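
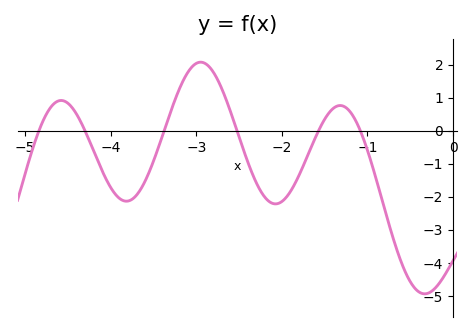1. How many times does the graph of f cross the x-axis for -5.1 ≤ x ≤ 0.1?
6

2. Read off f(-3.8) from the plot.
-2.1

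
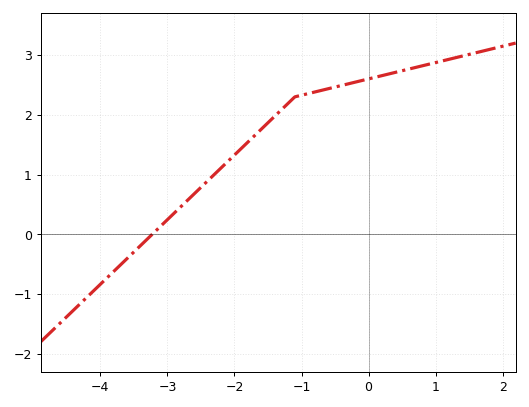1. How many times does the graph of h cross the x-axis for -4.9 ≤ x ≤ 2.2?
1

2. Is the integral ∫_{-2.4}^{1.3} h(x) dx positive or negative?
positive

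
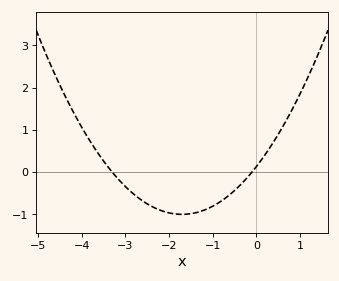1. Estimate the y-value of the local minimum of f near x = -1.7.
-1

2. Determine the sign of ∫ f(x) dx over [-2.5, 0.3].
negative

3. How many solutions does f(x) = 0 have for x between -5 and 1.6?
2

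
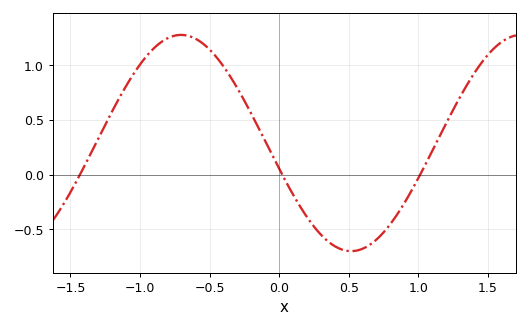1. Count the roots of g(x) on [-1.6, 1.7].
3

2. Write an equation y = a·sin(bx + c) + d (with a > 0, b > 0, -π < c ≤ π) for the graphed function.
y = 0.99sin(2.6x - 2.9) + 0.29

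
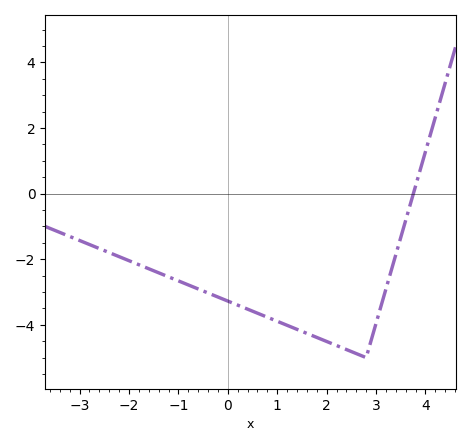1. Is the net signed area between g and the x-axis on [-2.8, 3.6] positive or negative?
negative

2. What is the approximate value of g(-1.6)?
-2.2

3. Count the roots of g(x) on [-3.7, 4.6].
1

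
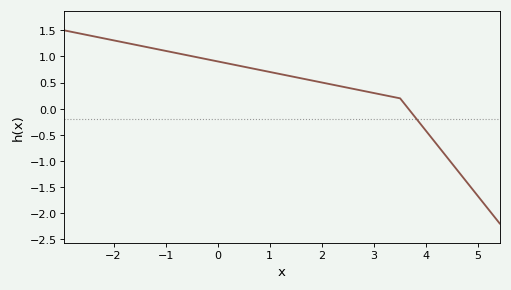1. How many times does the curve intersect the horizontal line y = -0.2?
1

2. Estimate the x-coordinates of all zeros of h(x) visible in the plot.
3.66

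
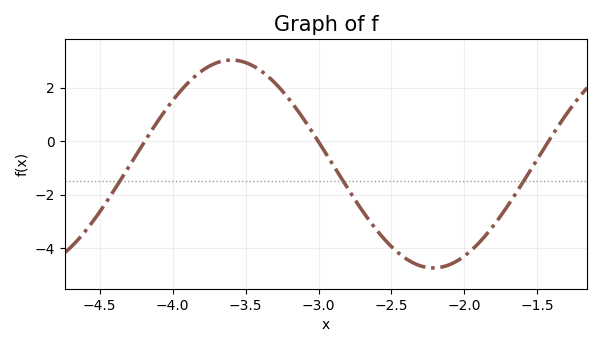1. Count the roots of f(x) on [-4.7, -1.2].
3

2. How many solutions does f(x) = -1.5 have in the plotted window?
3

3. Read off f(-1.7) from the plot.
-2.38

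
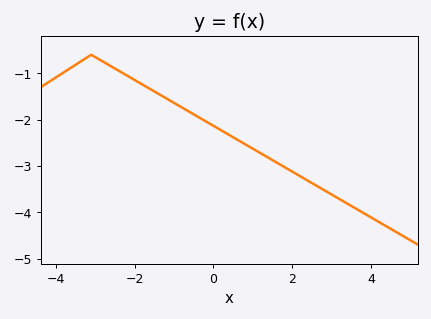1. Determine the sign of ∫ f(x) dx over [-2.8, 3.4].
negative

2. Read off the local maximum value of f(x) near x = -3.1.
-0.6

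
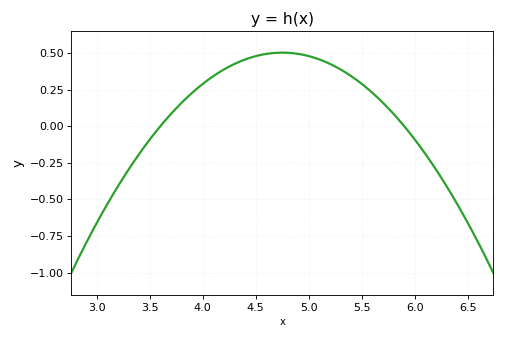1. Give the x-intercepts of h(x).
3.6, 5.9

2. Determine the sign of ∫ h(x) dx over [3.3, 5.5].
positive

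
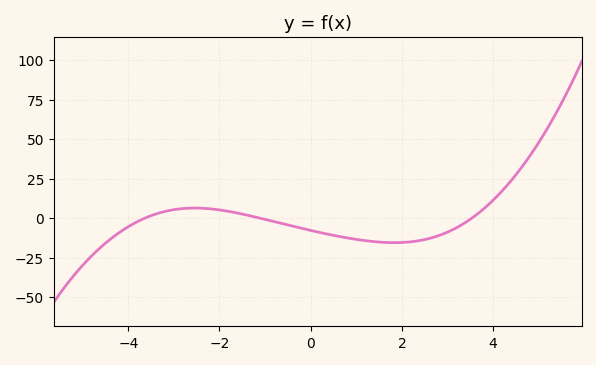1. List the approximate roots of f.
-3.64, -1.1, 3.53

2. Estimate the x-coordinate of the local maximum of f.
-2.55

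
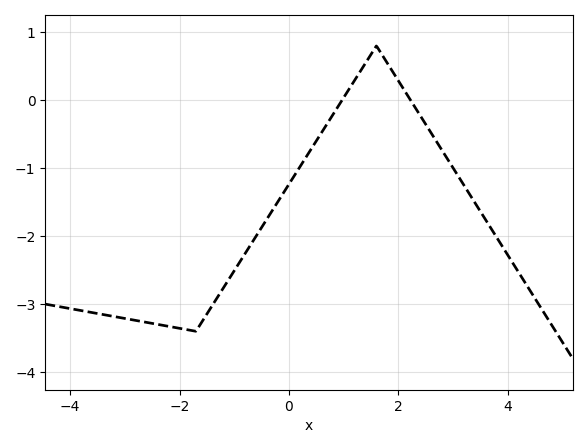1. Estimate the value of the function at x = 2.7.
-0.6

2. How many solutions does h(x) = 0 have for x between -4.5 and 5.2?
2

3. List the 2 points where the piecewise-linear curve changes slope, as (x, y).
(-1.7, -3.4); (1.6, 0.8)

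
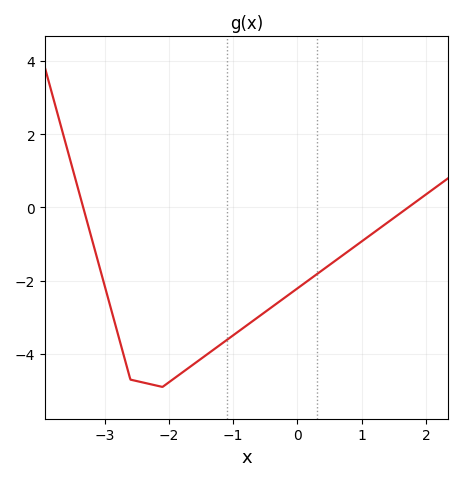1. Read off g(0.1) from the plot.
-2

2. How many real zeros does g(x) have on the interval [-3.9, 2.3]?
2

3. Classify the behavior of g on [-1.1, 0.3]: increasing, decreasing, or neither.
increasing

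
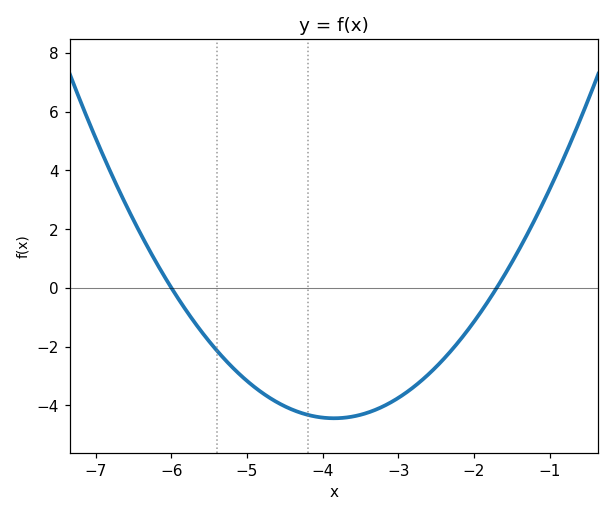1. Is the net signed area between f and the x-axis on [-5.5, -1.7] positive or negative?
negative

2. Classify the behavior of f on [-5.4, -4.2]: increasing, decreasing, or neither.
decreasing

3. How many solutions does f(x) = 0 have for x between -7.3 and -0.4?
2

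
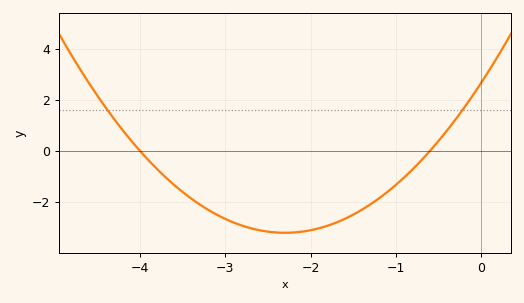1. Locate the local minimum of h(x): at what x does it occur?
-2.3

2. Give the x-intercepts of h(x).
-4, -0.6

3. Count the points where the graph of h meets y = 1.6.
2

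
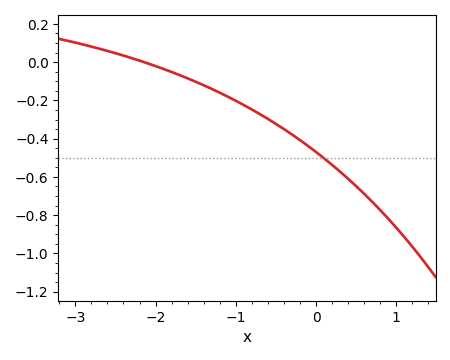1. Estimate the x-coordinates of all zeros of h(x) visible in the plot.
-2.1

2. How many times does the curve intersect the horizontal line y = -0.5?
1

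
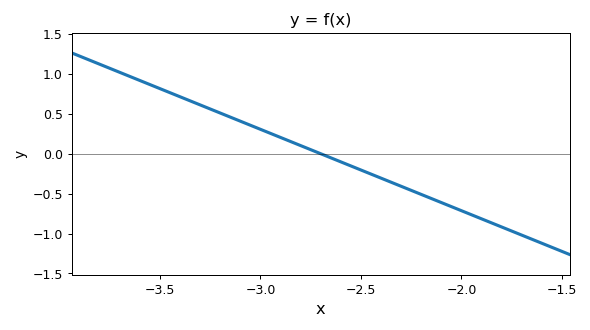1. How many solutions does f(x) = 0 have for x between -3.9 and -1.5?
1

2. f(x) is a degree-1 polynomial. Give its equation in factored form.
y = -1.02(x + 2.7)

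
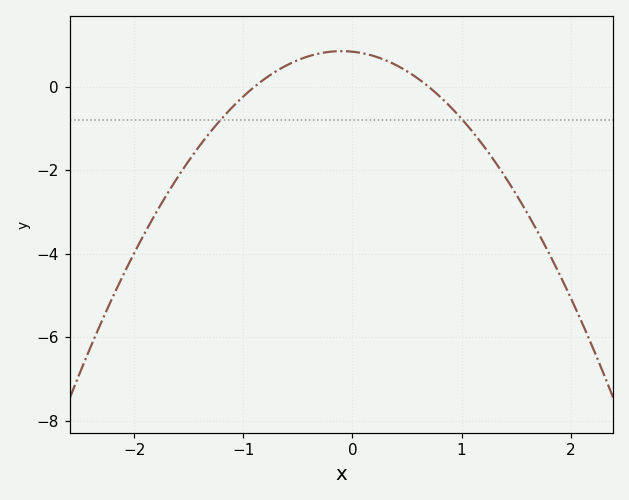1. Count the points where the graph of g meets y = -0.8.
2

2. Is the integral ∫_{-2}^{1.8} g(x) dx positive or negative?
negative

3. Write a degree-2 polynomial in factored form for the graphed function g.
y = -1.34(x + 0.9)(x - 0.7)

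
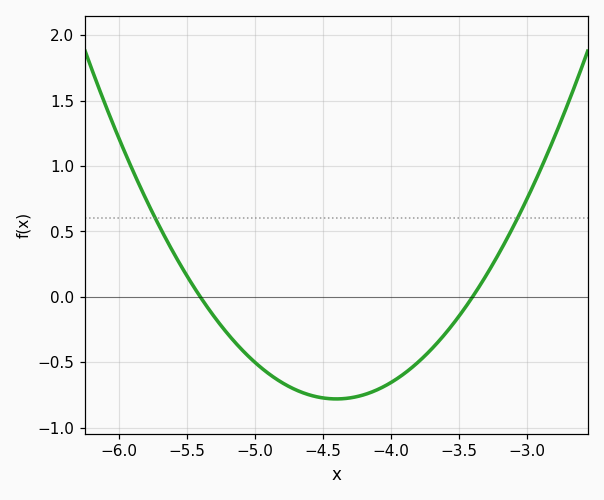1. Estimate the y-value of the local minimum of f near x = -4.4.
-0.8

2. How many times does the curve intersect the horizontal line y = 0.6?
2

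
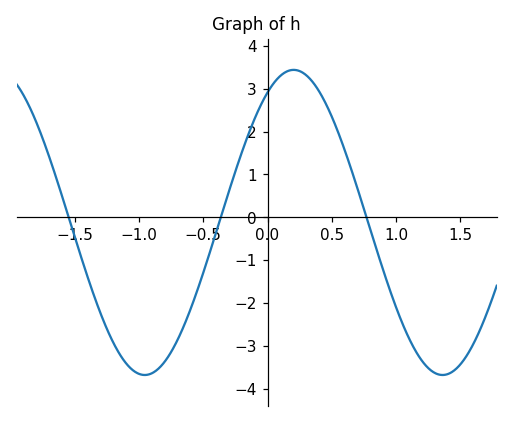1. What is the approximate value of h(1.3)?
-3.63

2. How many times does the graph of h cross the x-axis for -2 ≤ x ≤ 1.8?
3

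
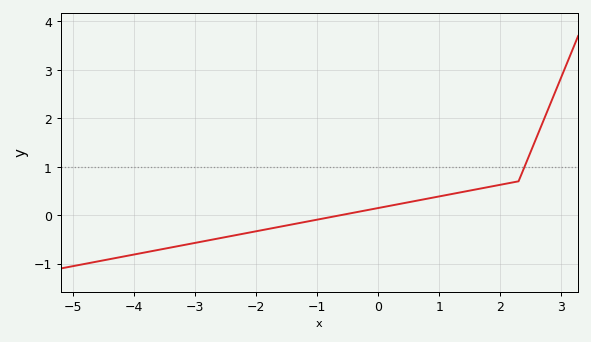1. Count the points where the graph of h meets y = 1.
1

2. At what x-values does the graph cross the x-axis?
-0.6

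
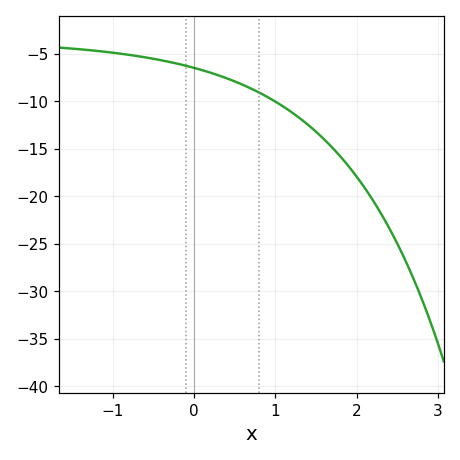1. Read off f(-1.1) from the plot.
-4.76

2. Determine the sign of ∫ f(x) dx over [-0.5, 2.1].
negative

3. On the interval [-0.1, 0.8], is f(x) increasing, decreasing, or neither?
decreasing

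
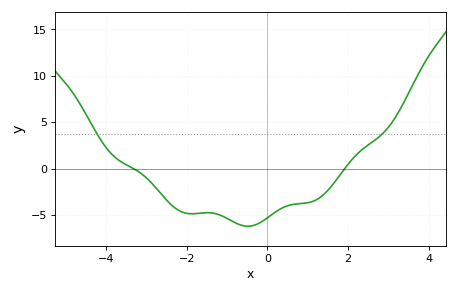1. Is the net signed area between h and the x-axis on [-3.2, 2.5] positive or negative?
negative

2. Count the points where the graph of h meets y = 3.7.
2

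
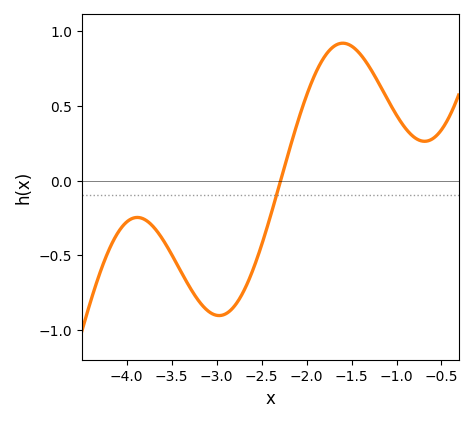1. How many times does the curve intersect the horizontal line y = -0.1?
1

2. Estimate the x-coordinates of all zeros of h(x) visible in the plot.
-2.3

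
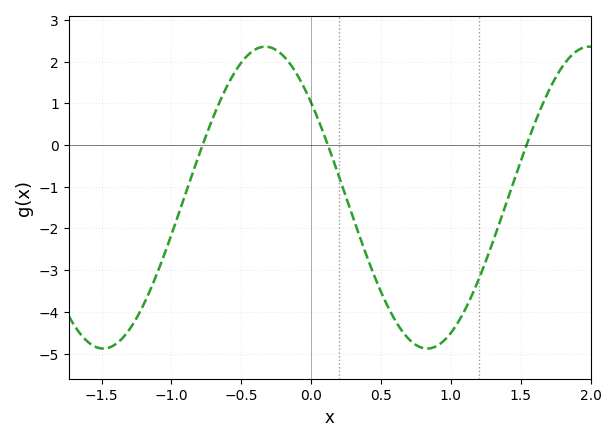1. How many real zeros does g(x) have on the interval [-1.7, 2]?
3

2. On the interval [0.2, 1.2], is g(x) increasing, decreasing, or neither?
neither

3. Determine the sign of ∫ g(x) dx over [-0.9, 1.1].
negative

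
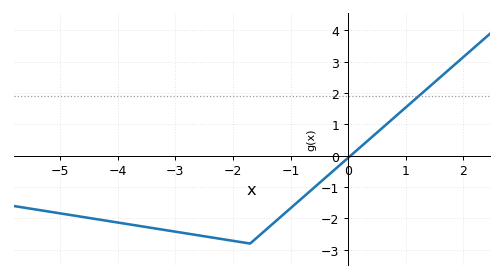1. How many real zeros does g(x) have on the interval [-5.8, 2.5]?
1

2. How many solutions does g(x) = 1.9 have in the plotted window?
1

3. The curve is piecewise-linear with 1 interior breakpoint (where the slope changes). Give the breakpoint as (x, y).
(-1.7, -2.8)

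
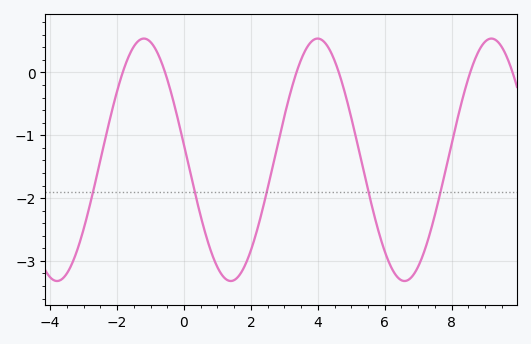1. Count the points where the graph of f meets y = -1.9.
5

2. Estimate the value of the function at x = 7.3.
-2.65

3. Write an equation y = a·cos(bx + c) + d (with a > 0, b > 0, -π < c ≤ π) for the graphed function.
y = 1.93cos(1.21x + 1.45) - 1.39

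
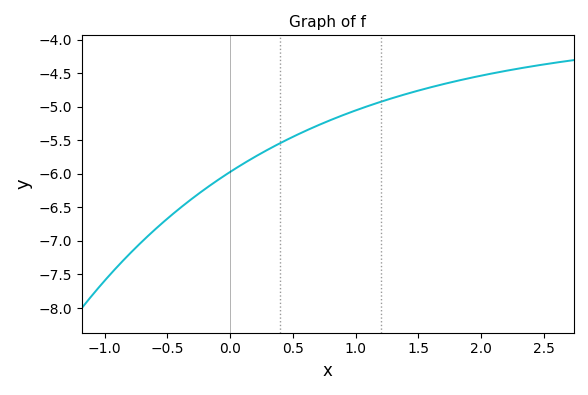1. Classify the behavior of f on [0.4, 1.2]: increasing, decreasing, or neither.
increasing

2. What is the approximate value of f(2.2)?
-4.45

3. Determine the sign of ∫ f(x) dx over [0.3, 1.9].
negative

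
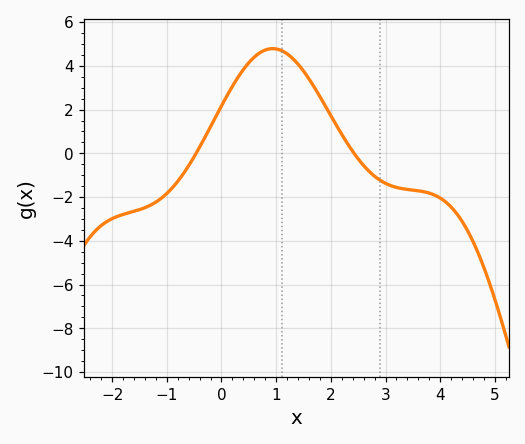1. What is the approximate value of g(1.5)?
3.77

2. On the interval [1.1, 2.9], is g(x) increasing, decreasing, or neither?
decreasing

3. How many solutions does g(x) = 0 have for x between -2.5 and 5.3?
2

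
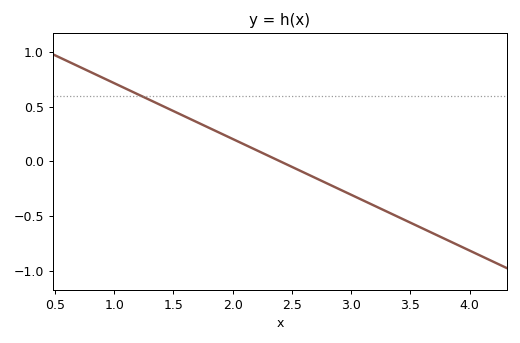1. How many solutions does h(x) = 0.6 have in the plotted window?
1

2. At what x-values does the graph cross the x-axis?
2.4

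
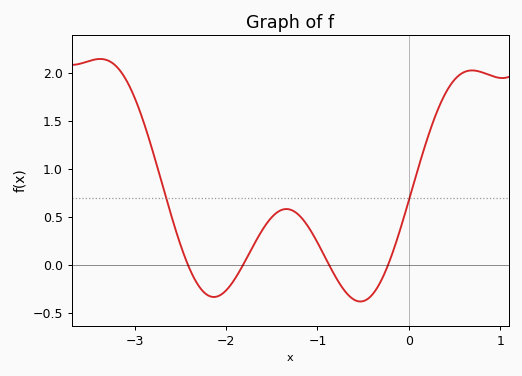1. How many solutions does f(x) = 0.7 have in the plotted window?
2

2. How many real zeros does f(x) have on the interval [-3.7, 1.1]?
4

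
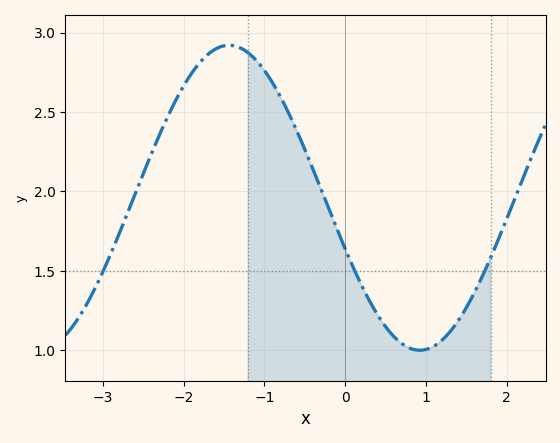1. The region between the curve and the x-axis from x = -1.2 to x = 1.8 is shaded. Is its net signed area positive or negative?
positive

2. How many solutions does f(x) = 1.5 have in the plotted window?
3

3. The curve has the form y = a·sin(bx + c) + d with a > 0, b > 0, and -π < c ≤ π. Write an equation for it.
y = 0.96sin(1.33x - 2.8) + 1.96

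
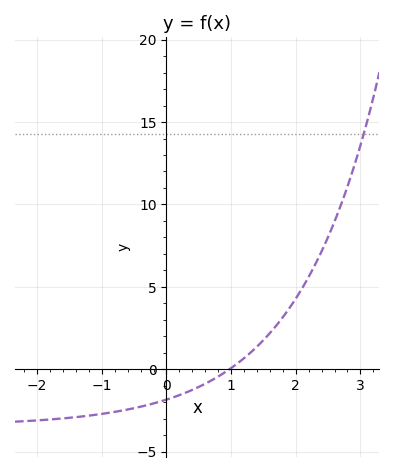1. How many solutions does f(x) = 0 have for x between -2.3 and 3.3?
1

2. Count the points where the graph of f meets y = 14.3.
1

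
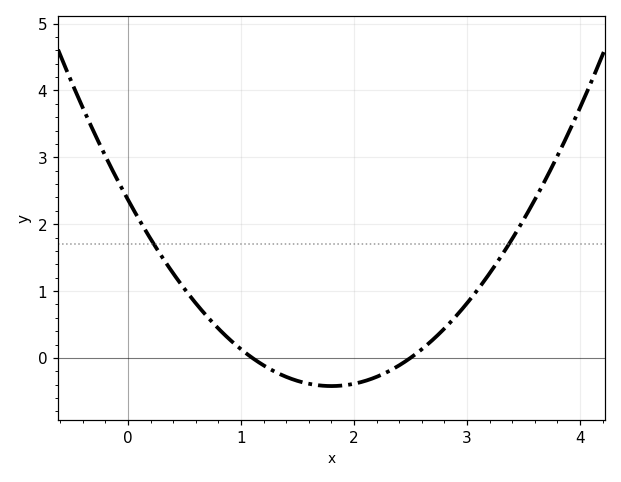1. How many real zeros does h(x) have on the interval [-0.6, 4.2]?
2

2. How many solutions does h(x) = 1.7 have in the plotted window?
2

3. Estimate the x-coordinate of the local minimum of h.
1.8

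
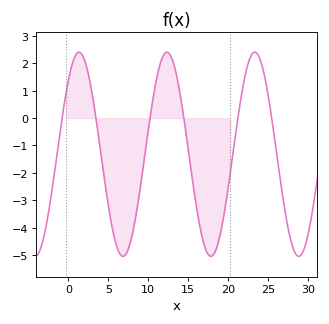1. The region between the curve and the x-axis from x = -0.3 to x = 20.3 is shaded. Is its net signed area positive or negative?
negative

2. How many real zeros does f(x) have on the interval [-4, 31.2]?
6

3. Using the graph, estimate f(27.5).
-4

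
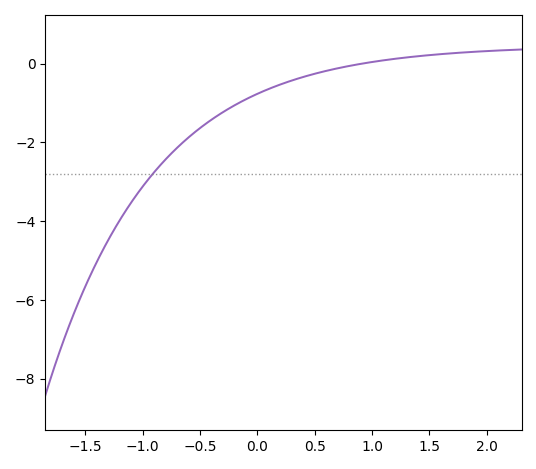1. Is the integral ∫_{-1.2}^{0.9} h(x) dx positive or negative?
negative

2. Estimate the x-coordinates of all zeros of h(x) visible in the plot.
0.919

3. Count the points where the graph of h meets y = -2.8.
1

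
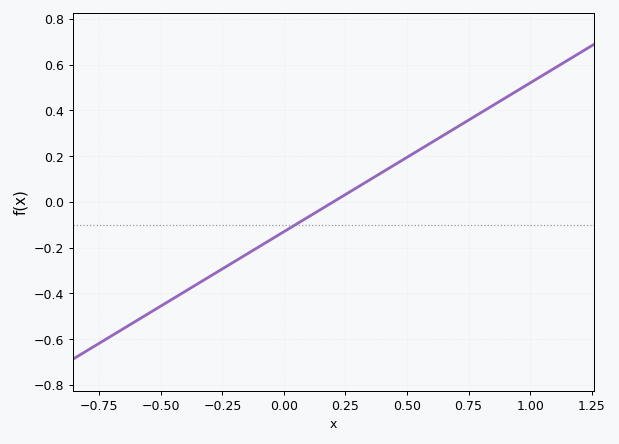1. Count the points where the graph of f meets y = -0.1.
1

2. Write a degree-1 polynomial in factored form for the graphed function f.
y = 0.65(x - 0.2)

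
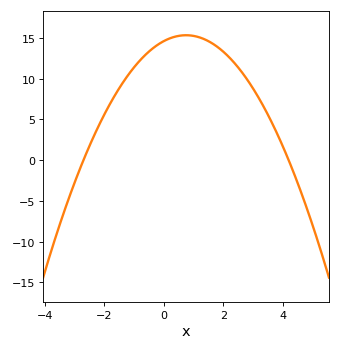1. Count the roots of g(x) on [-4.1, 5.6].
2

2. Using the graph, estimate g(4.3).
-0.903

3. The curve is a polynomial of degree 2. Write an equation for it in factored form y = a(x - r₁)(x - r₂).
y = -1.29(x + 2.7)(x - 4.2)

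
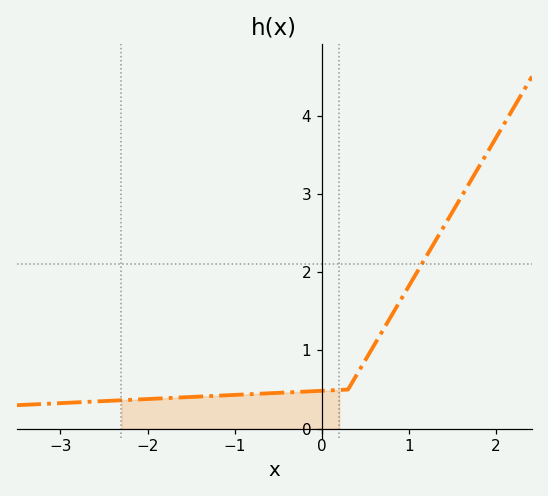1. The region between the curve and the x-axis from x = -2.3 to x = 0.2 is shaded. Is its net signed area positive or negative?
positive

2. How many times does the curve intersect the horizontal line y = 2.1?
1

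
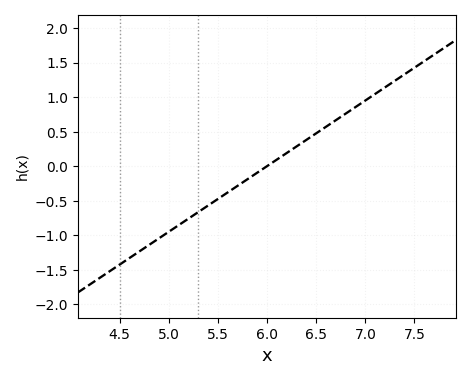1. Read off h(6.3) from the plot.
0.3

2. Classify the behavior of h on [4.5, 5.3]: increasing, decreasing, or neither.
increasing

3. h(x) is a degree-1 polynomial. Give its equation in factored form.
y = 0.95(x - 6)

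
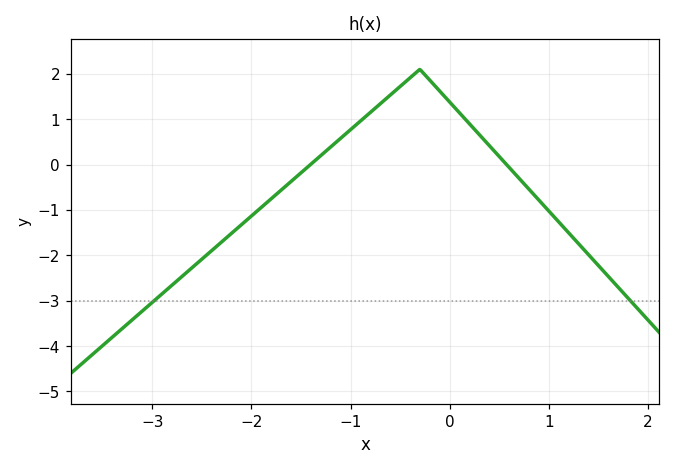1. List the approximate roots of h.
-1.4, 0.575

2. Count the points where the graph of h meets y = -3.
2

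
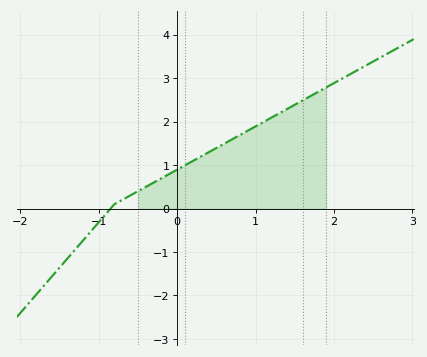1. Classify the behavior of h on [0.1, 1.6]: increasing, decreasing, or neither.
increasing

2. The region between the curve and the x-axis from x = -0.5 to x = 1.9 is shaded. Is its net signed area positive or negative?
positive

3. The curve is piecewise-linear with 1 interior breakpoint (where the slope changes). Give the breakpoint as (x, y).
(-0.8, 0.1)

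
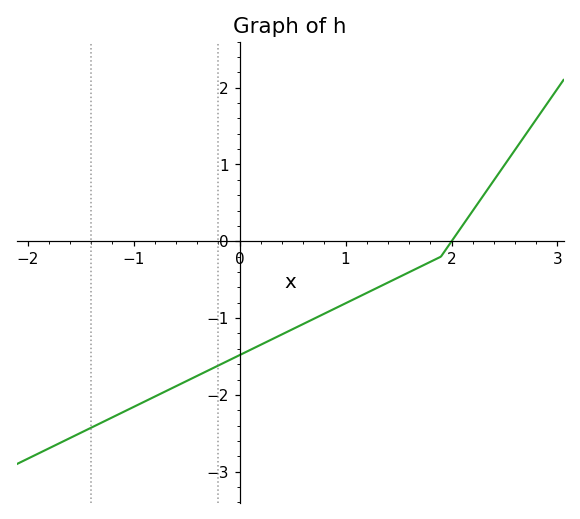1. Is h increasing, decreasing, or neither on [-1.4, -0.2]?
increasing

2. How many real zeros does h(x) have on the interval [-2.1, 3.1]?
1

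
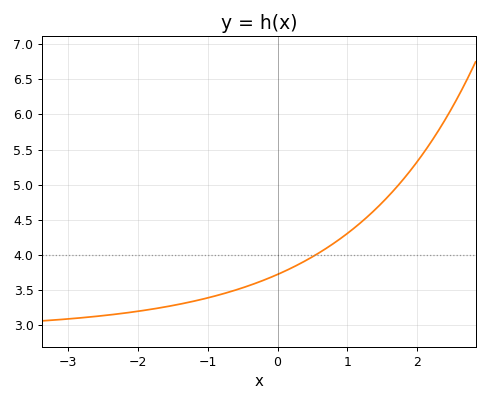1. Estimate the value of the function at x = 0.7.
4.1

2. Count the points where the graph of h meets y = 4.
1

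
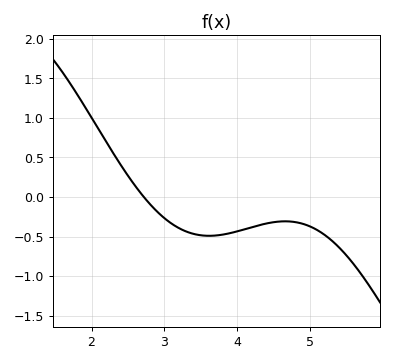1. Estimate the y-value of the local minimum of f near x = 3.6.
-0.491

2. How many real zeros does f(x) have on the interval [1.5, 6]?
1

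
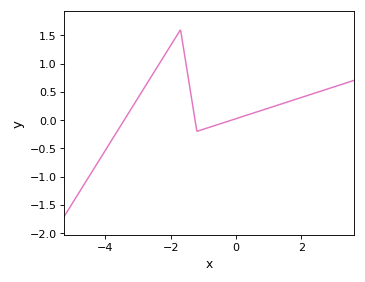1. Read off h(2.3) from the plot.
0.456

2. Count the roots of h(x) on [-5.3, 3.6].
3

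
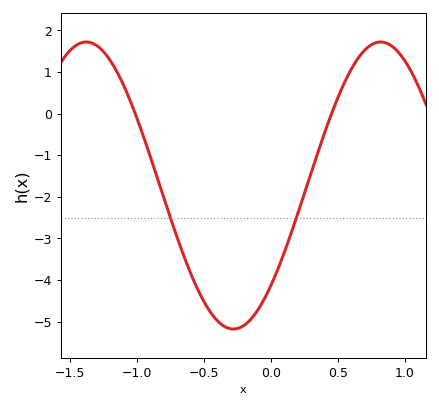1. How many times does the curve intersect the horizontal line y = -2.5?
2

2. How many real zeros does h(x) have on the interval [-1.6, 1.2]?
2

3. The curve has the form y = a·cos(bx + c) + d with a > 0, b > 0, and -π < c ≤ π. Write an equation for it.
y = 3.45cos(2.86x - 2.34) - 1.73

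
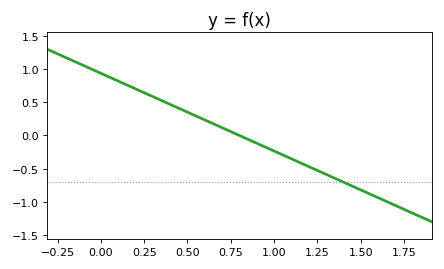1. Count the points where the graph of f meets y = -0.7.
1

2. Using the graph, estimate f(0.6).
0.25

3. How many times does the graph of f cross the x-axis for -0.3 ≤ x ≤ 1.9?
1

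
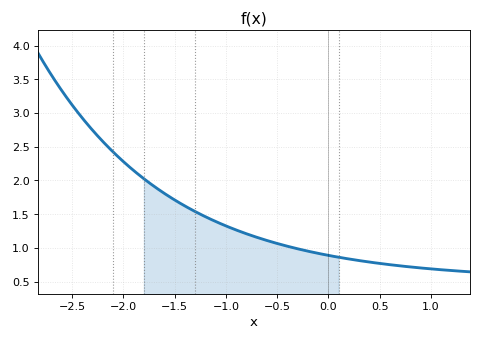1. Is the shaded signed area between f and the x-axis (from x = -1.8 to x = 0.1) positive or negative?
positive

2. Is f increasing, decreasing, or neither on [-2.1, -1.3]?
decreasing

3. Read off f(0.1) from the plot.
0.85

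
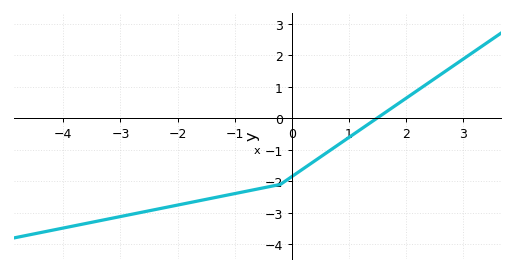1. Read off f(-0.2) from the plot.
-2.1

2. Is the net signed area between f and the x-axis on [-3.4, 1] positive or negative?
negative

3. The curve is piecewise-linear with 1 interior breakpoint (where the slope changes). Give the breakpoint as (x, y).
(-0.2, -2.1)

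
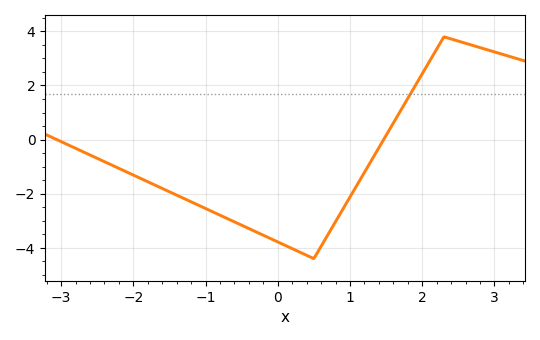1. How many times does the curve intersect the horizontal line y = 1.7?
1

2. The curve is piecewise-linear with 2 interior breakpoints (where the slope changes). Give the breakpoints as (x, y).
(0.5, -4.4); (2.3, 3.8)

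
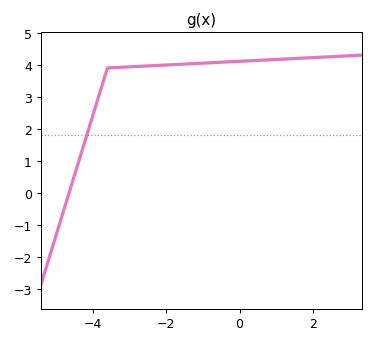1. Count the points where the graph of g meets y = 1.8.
1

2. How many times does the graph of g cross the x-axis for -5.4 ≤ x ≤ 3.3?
1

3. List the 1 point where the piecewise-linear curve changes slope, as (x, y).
(-3.6, 3.9)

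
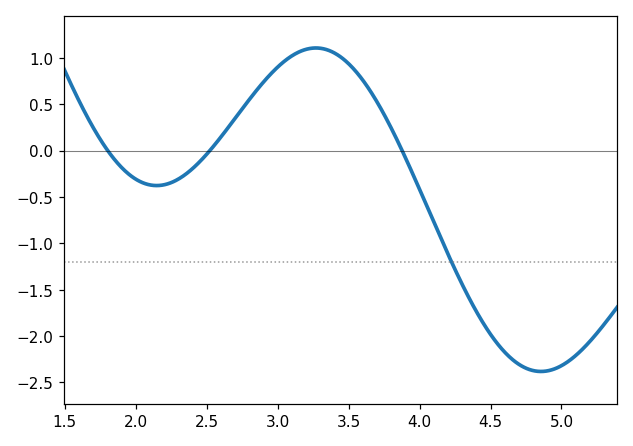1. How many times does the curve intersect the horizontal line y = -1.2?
1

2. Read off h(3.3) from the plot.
1.1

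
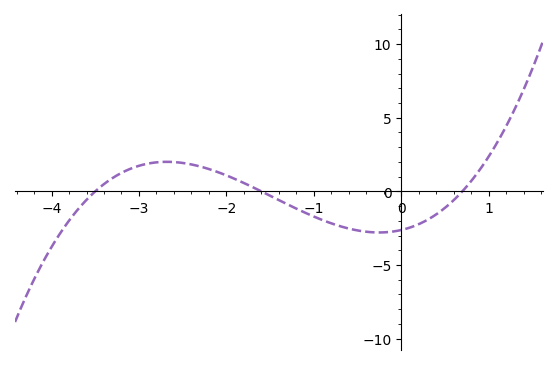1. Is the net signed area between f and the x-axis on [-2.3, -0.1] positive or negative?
negative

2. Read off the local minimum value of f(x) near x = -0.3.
-3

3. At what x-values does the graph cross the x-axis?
-3.5, -1.6, 0.7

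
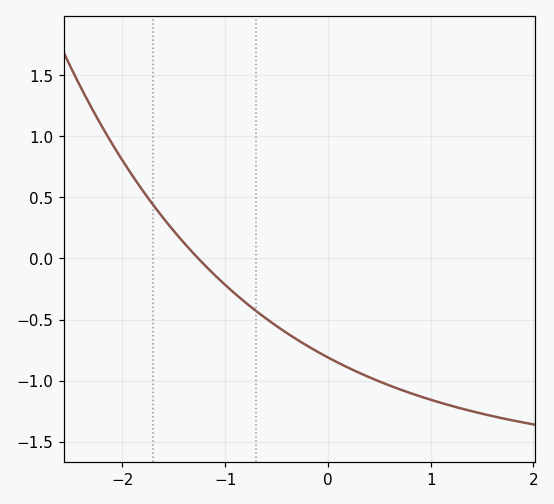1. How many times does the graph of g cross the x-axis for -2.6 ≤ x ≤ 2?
1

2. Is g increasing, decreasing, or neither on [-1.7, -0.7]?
decreasing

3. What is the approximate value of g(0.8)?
-1.1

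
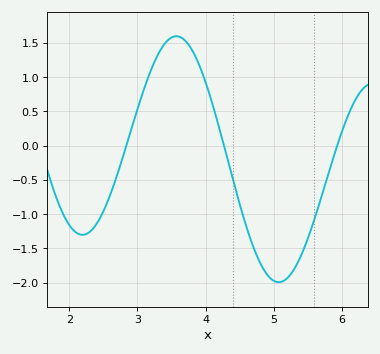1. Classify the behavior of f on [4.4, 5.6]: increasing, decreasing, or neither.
neither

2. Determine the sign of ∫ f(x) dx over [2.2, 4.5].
positive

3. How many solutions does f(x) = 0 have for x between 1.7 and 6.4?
3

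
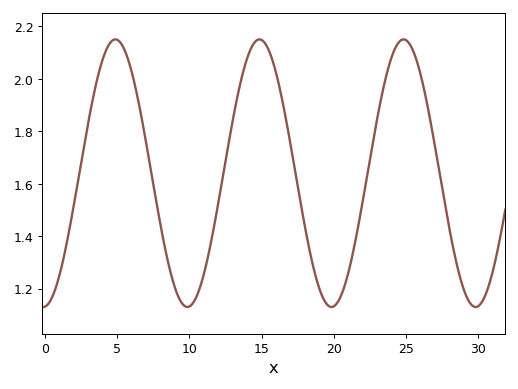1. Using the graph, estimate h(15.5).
2.1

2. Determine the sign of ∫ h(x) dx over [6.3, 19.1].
positive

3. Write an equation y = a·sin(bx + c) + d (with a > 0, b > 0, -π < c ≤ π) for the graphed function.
y = 0.51sin(0.63x - 1.5) + 1.64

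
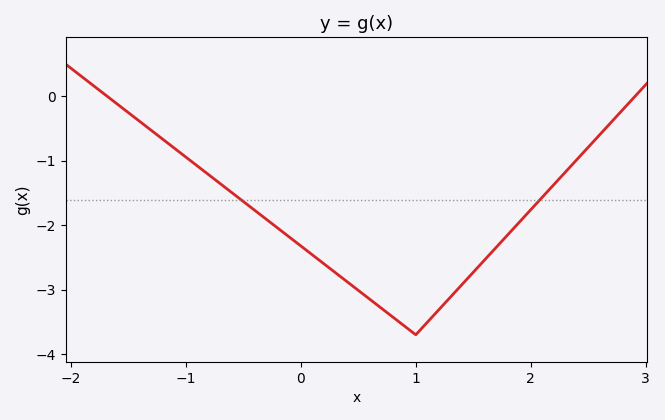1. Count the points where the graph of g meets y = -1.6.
2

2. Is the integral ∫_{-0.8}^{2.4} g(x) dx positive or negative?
negative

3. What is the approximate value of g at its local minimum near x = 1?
-3.7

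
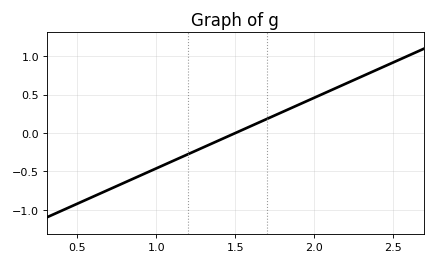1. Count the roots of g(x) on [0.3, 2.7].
1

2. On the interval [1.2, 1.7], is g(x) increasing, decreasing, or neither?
increasing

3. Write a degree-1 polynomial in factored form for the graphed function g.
y = 0.92(x - 1.5)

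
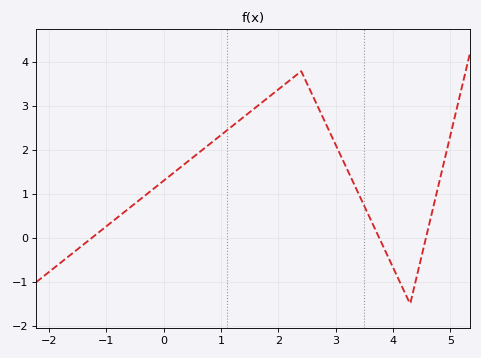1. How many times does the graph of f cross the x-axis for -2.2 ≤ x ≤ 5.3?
3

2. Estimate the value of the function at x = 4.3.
-1.5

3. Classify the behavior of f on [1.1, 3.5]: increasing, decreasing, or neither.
neither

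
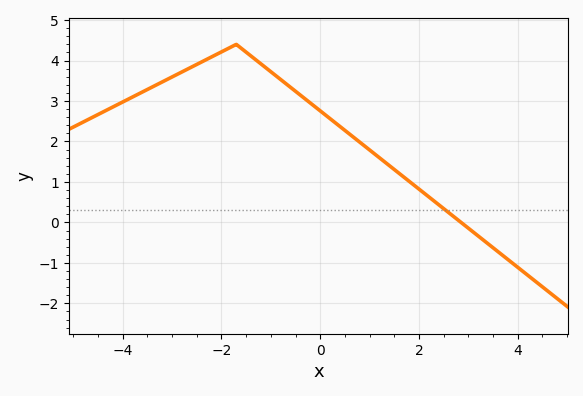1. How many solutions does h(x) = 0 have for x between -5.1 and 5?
1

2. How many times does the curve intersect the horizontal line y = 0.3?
1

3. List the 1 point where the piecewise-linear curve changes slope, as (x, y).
(-1.7, 4.4)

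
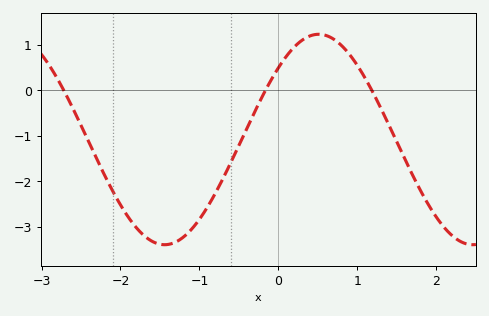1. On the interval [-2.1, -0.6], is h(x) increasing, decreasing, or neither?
neither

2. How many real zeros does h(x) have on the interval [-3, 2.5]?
3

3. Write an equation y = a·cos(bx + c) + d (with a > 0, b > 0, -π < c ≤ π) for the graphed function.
y = 2.31cos(1.6x - 0.82) - 1.08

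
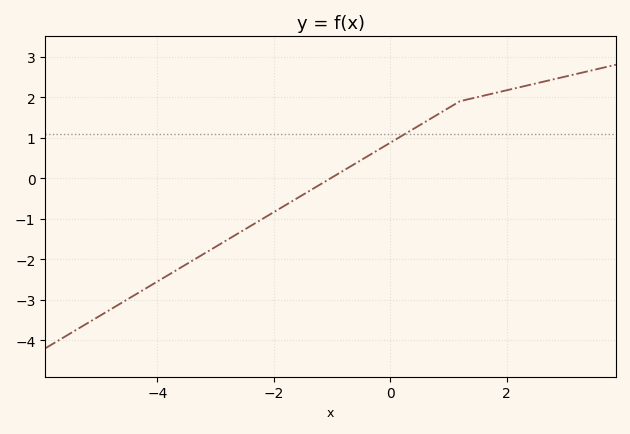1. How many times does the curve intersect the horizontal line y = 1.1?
1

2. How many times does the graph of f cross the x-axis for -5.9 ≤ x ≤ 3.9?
1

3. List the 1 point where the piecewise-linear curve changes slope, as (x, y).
(1.2, 1.9)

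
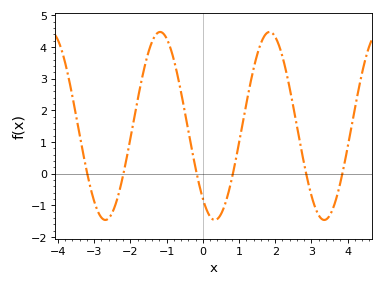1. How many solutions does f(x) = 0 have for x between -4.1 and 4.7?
6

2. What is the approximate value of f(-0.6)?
2.58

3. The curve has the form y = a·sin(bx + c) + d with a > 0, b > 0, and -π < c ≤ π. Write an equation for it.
y = 2.97sin(2.08x - 2.26) + 1.51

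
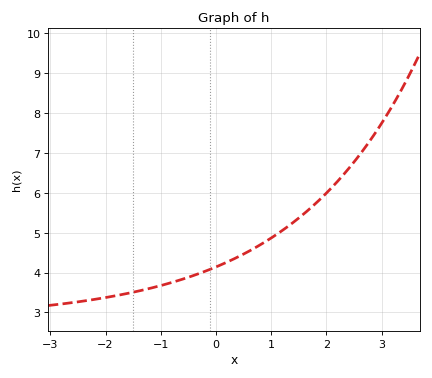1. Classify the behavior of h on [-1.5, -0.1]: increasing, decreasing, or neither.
increasing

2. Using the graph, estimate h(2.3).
6.43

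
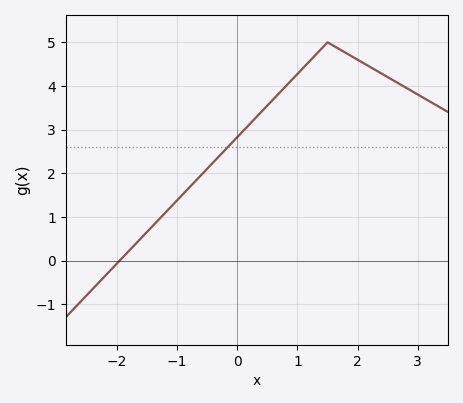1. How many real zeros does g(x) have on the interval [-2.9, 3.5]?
1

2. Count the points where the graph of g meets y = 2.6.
1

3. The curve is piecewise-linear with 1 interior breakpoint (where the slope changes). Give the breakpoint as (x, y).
(1.5, 5)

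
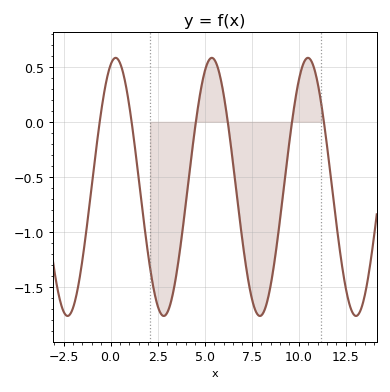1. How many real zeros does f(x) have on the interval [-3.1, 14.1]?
6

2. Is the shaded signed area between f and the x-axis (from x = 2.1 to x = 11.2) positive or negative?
negative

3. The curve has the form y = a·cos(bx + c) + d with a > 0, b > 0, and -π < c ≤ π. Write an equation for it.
y = 1.17cos(1.23x - 0.33) - 0.59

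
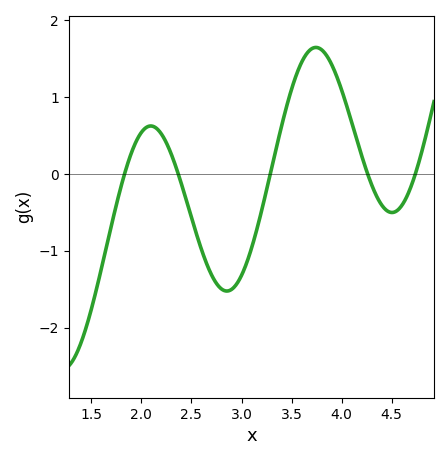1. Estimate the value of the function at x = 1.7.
-0.7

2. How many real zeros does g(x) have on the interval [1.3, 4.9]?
5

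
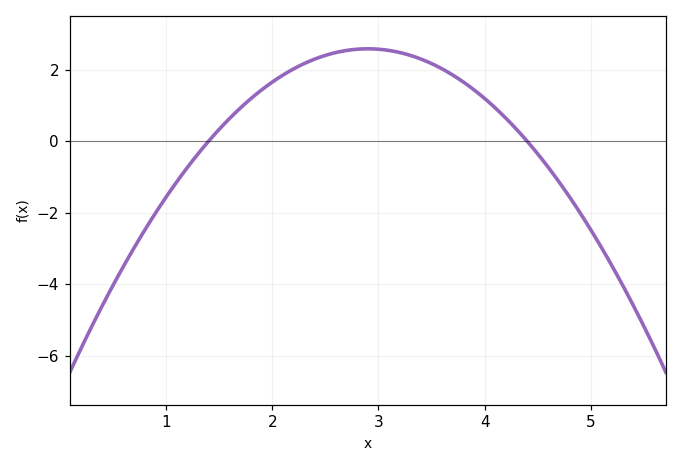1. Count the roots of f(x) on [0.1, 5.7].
2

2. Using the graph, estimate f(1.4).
0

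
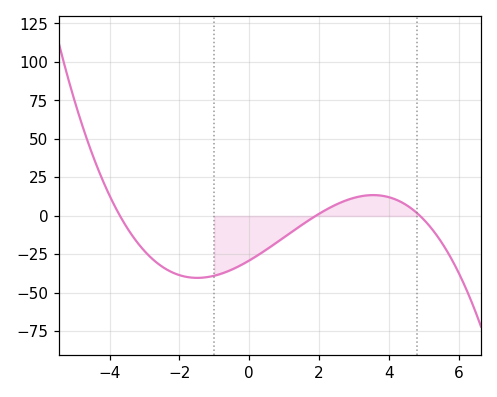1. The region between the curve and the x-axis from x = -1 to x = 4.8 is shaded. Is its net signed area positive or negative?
negative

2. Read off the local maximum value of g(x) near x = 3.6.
15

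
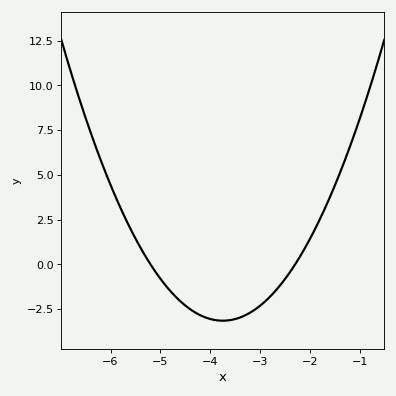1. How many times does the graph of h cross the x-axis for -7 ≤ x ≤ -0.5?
2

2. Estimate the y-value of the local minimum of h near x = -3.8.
-3.15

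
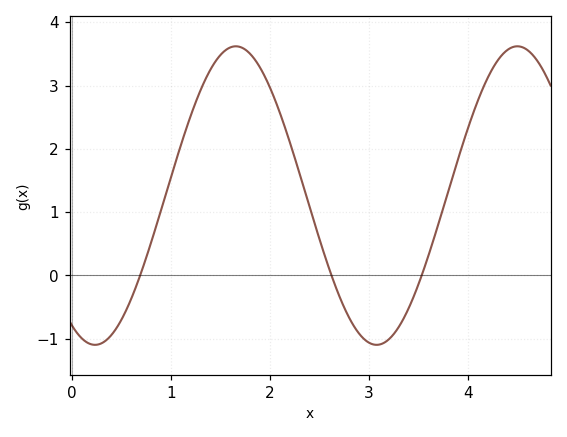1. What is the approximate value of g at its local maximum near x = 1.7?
3.6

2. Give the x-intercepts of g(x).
0.7, 2.6, 3.5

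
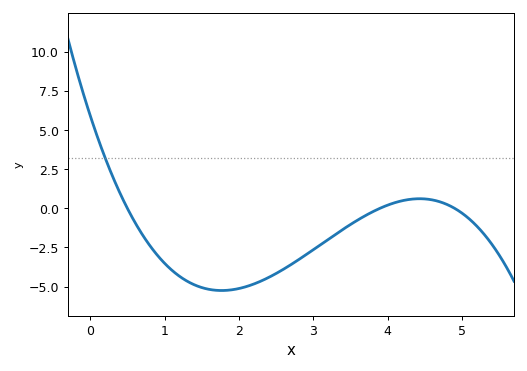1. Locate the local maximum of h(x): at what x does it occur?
4.43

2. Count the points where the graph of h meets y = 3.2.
1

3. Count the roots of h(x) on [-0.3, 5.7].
3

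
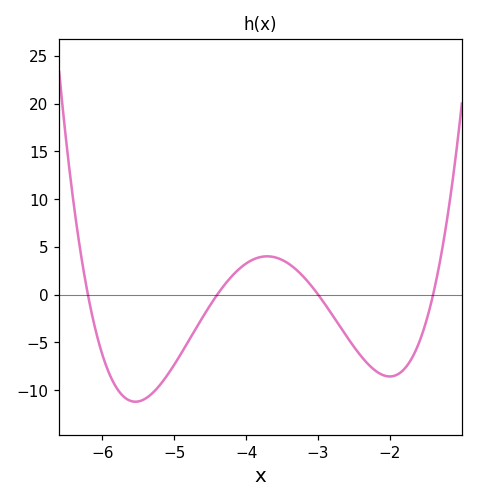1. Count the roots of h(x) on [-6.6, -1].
4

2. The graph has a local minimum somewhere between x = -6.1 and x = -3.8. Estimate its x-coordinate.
-5.5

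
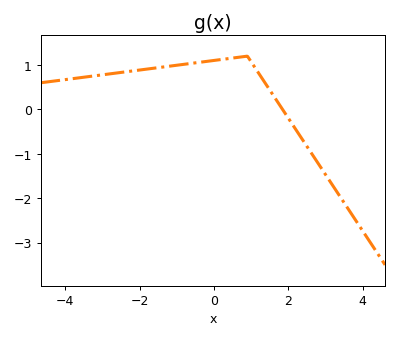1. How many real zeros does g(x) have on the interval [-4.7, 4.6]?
1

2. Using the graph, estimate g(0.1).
1.11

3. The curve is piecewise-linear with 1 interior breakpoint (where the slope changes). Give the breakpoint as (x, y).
(0.9, 1.2)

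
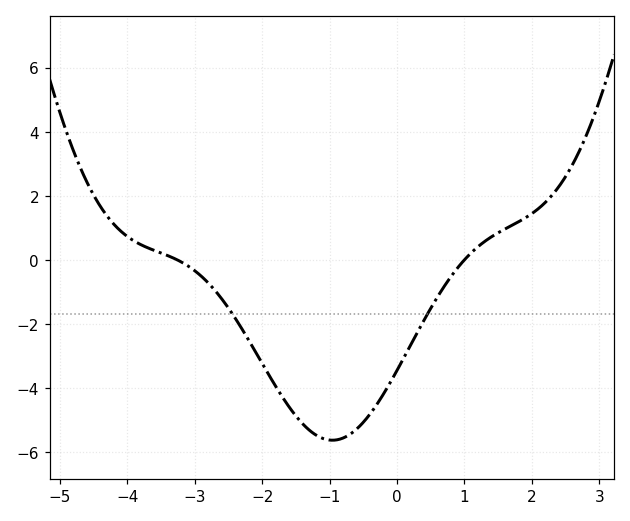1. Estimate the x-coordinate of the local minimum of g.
-1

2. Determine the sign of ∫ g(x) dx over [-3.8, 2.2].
negative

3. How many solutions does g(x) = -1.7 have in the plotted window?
2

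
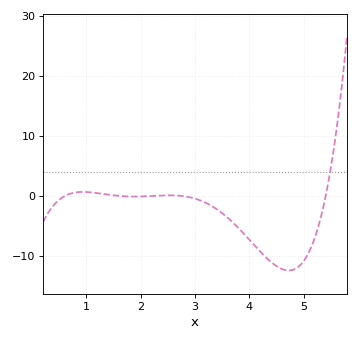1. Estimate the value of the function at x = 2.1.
0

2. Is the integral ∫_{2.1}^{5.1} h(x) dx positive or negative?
negative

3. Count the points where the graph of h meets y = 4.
1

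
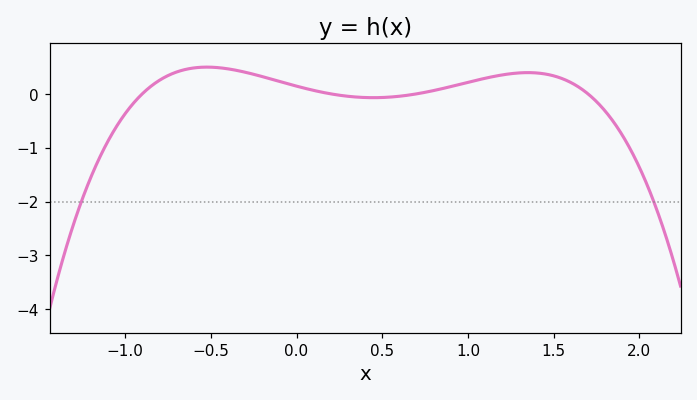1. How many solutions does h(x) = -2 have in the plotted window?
2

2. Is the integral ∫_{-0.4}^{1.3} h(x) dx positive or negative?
positive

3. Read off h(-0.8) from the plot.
0.251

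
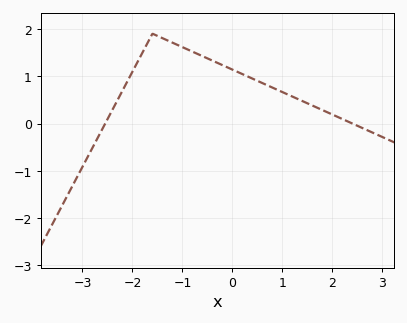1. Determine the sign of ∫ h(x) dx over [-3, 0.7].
positive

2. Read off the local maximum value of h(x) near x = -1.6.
1.9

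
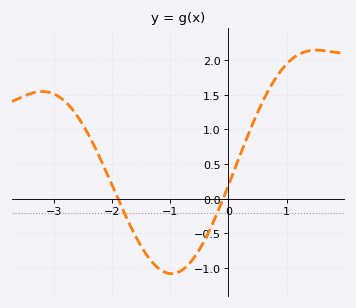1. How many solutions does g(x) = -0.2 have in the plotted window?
2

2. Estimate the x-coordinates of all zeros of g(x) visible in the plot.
-1.89, -0.09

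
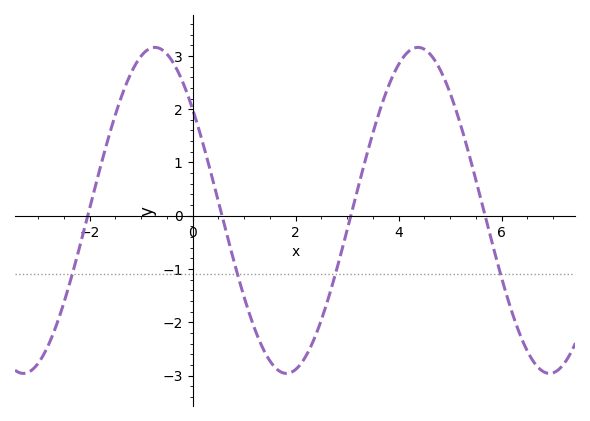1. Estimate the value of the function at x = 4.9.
2.5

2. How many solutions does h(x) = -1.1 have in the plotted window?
4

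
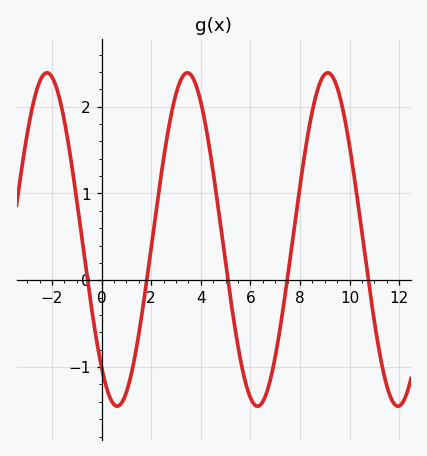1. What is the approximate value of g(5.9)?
-1.27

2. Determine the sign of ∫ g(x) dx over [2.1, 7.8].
positive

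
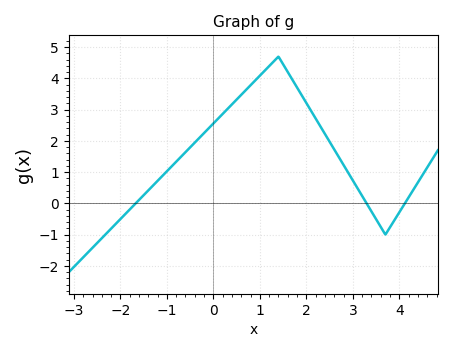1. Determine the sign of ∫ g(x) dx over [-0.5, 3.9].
positive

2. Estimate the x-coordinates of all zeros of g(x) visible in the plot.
-1.67, 3.3, 4.12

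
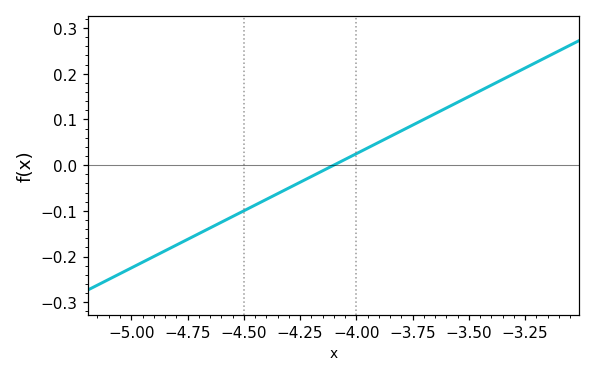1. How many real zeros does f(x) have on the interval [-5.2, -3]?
1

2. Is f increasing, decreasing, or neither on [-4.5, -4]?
increasing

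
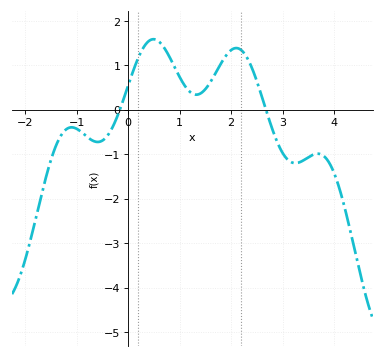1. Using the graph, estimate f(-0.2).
-0.117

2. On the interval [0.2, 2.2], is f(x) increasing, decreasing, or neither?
neither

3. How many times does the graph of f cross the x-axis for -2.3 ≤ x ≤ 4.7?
2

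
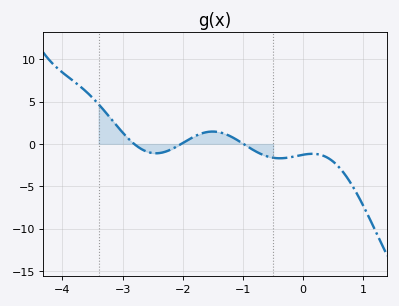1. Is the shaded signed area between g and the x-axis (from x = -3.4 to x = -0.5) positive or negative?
positive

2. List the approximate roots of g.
-2.8, -2, -1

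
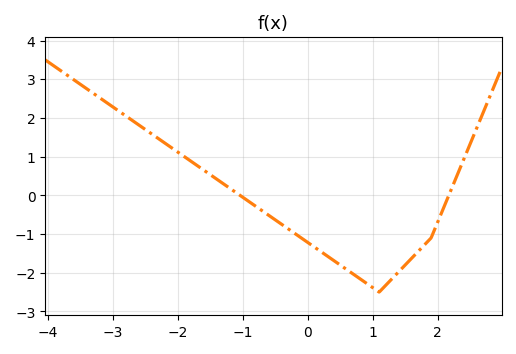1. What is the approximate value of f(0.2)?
-1.5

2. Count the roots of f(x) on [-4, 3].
2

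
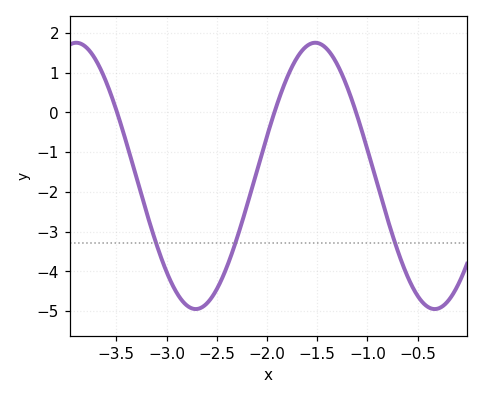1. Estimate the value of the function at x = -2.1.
-1.5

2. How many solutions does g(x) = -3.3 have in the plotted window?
3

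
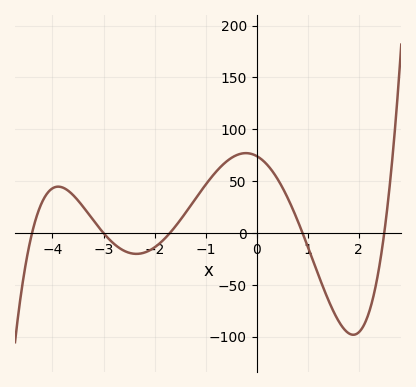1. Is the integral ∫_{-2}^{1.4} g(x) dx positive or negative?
positive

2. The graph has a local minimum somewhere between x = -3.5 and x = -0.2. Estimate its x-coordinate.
-2.35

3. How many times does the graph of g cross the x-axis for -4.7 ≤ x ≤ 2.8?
5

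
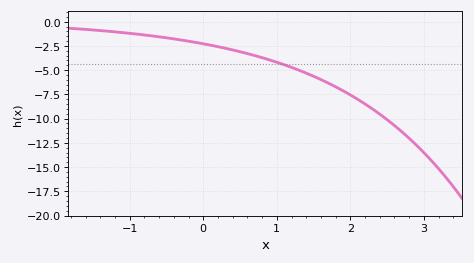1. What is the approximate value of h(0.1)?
-2.5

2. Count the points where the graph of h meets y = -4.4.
1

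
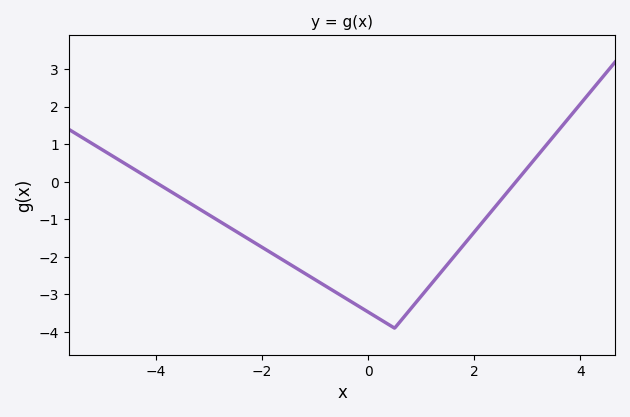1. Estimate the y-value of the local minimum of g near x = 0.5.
-3.9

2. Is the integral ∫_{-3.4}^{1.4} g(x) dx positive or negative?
negative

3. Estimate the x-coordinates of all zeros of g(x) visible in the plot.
-4.02, 2.79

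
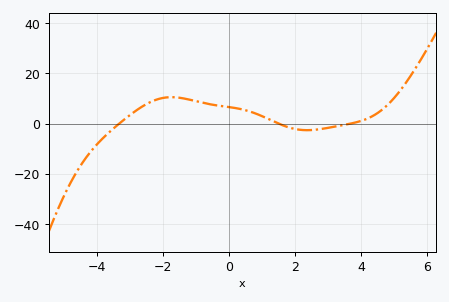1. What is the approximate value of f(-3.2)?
2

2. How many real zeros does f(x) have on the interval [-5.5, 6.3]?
3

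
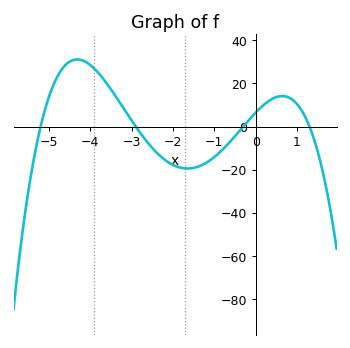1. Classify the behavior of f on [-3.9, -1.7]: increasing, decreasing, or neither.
decreasing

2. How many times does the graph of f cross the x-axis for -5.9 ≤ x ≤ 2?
4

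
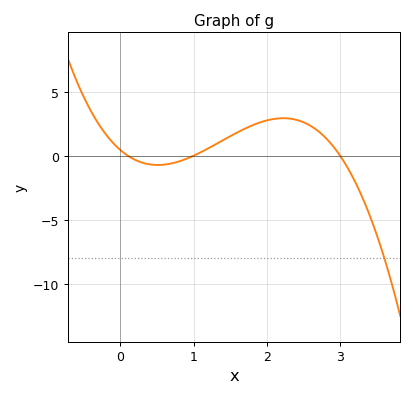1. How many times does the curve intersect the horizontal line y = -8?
1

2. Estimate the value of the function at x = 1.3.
1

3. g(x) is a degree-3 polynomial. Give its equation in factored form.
y = -1.45(x - 0.1)(x - 1)(x - 3)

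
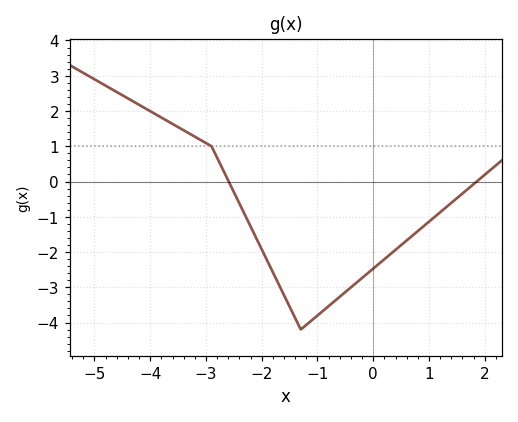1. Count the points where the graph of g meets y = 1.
1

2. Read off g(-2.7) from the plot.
0.35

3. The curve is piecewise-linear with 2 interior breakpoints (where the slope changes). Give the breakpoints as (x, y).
(-2.9, 1); (-1.3, -4.2)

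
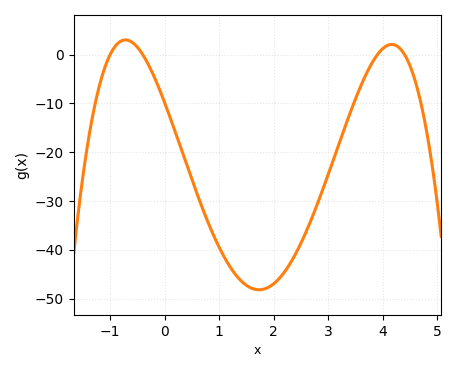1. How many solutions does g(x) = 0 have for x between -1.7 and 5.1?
4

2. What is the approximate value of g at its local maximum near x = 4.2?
2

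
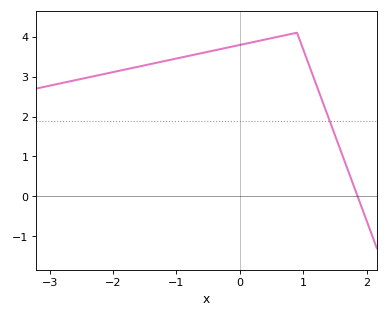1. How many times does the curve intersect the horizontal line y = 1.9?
1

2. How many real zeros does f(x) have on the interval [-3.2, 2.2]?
1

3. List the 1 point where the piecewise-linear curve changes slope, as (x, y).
(0.9, 4.1)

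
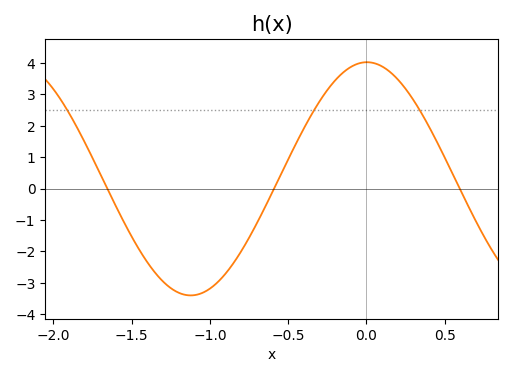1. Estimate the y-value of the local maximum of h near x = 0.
4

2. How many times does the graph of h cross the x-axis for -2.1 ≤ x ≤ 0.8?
3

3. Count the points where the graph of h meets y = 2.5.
3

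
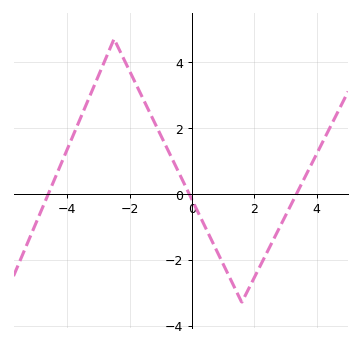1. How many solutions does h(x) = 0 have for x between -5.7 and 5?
3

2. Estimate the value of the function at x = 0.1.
-0.373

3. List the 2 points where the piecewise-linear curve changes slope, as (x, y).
(-2.5, 4.7); (1.6, -3.3)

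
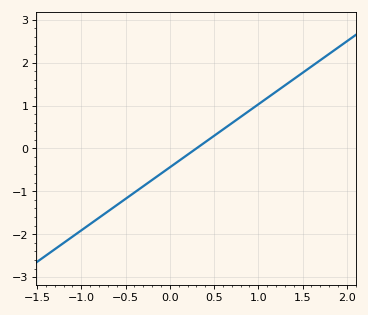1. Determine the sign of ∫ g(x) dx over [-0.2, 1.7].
positive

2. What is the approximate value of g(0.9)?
0.882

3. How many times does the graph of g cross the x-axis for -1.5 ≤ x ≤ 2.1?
1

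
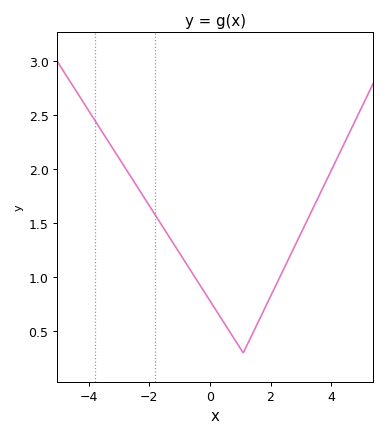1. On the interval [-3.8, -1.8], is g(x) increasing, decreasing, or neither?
decreasing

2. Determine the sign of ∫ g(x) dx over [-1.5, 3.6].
positive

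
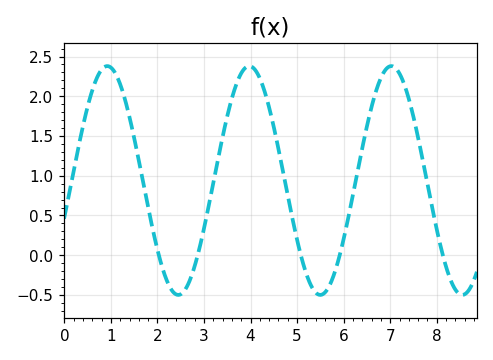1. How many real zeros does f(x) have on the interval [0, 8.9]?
5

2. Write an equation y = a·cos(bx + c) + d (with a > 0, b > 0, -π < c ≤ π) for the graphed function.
y = 1.44cos(2.1x - 1.9) + 0.94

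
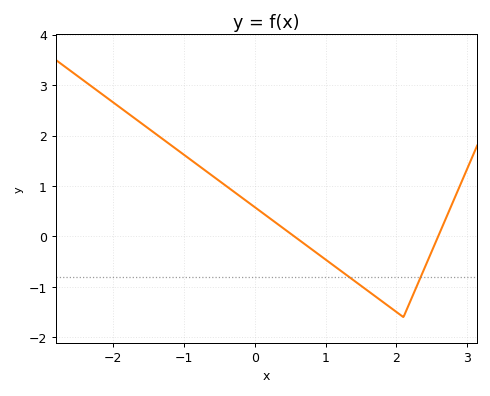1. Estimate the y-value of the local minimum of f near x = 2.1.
-1.6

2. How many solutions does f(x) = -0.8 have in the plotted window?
2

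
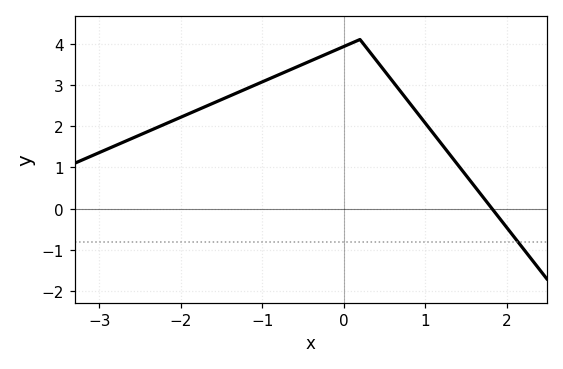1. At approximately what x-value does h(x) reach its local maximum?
0.2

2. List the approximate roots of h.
1.82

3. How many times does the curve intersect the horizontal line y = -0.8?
1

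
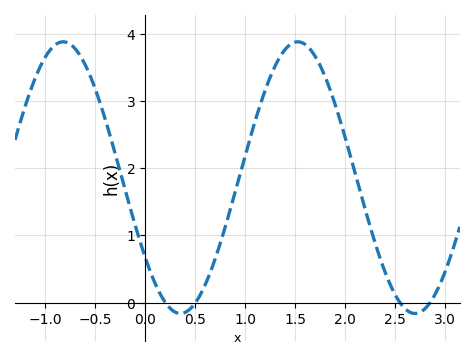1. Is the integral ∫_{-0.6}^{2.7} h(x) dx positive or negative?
positive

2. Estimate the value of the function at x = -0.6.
3.55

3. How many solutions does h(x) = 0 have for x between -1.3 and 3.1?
4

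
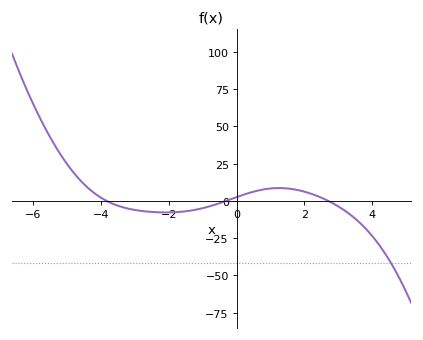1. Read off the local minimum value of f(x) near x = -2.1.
-8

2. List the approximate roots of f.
-3.8, -0.4, 2.8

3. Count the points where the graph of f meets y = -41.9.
1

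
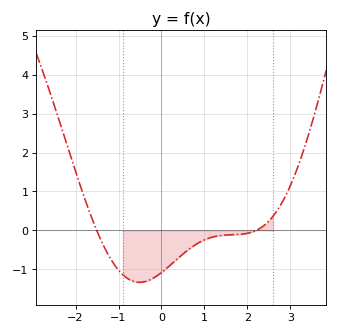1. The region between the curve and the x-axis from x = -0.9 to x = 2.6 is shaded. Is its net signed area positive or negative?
negative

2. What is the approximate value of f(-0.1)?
-1.2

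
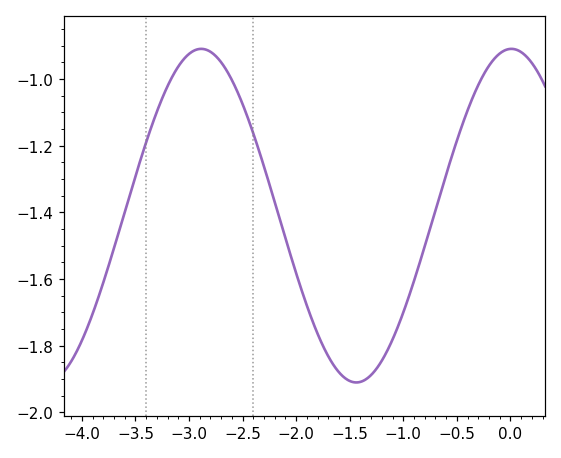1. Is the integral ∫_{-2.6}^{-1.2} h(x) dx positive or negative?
negative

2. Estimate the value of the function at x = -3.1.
-0.963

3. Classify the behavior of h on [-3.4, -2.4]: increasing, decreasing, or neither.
neither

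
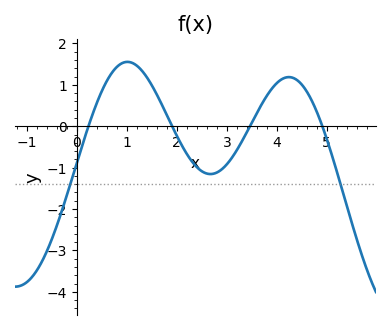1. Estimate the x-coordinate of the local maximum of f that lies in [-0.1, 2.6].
1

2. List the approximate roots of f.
0.2, 1.9, 3.5, 4.9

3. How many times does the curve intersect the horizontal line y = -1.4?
2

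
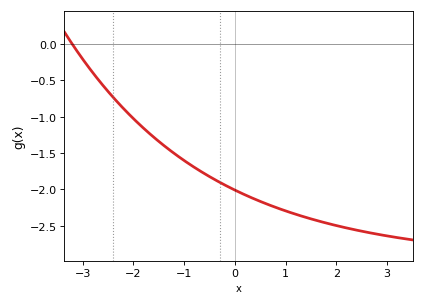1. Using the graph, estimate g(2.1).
-2.51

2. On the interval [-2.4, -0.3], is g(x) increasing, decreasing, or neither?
decreasing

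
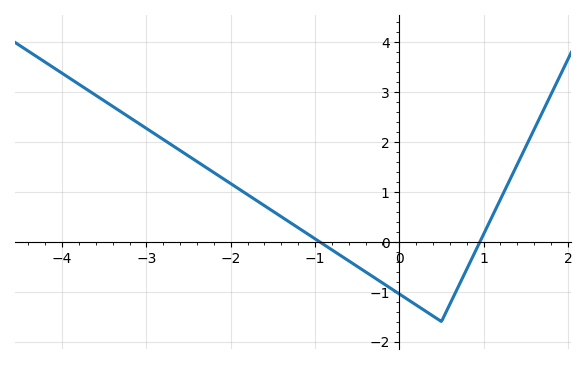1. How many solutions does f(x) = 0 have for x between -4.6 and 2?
2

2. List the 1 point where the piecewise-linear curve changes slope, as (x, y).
(0.5, -1.6)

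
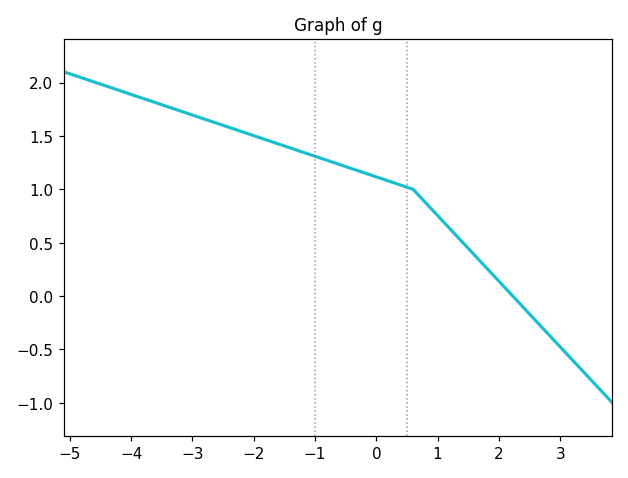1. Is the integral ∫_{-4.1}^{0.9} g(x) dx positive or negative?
positive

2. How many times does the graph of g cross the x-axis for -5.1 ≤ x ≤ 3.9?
1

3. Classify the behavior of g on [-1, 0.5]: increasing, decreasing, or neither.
decreasing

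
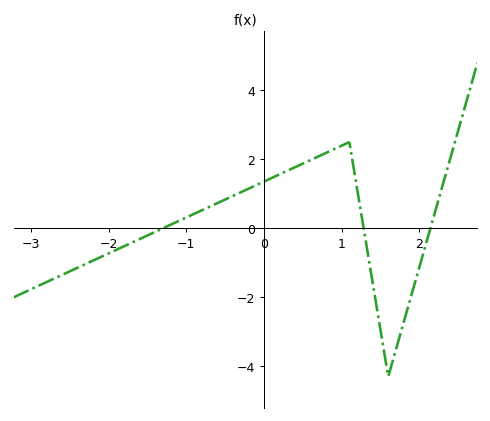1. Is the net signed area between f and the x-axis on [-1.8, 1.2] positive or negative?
positive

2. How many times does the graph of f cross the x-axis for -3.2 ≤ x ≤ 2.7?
3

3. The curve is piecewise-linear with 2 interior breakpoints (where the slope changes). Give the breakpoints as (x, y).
(1.1, 2.5); (1.6, -4.3)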